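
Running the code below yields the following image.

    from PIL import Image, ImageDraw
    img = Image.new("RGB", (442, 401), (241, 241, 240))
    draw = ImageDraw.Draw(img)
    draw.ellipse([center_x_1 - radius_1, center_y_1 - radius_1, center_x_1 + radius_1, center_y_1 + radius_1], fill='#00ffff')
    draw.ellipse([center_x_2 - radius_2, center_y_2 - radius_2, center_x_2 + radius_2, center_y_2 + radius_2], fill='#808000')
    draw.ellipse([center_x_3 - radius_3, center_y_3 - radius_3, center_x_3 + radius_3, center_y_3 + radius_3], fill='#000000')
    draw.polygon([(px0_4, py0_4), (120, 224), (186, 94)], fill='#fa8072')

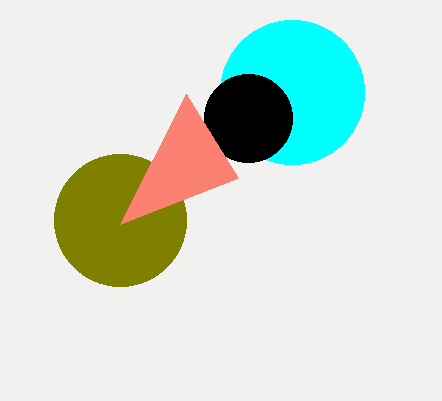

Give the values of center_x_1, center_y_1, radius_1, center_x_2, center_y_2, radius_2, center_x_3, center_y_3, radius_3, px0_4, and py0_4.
center_x_1 = 292
center_y_1 = 92
radius_1 = 72
center_x_2 = 120
center_y_2 = 220
radius_2 = 66
center_x_3 = 248
center_y_3 = 118
radius_3 = 44
px0_4 = 238
py0_4 = 178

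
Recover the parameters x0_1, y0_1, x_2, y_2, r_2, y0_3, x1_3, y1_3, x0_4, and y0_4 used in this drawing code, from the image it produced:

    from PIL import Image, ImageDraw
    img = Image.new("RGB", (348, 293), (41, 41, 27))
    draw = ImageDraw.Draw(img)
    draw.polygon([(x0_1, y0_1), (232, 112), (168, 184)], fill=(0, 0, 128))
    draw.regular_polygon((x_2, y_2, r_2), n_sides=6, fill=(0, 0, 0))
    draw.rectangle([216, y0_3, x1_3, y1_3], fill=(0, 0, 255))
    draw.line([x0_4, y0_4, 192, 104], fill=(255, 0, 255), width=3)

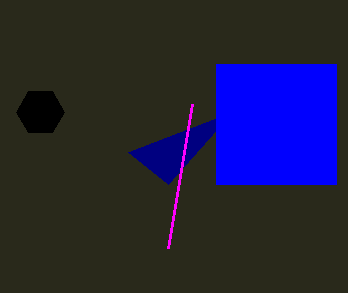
x0_1 = 128
y0_1 = 152
x_2 = 40
y_2 = 112
r_2 = 24
y0_3 = 64
x1_3 = 336
y1_3 = 184
x0_4 = 168
y0_4 = 248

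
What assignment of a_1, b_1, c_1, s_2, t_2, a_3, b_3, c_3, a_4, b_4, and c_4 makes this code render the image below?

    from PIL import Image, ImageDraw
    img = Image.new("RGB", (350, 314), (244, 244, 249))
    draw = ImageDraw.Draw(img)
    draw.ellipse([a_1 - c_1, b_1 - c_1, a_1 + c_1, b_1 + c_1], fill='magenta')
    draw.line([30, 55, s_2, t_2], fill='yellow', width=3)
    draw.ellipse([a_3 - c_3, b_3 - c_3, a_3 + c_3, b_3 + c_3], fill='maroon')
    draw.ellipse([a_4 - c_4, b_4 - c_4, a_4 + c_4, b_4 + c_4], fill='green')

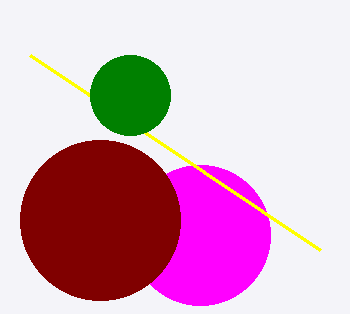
a_1 = 200
b_1 = 235
c_1 = 70
s_2 = 320
t_2 = 250
a_3 = 100
b_3 = 220
c_3 = 80
a_4 = 130
b_4 = 95
c_4 = 40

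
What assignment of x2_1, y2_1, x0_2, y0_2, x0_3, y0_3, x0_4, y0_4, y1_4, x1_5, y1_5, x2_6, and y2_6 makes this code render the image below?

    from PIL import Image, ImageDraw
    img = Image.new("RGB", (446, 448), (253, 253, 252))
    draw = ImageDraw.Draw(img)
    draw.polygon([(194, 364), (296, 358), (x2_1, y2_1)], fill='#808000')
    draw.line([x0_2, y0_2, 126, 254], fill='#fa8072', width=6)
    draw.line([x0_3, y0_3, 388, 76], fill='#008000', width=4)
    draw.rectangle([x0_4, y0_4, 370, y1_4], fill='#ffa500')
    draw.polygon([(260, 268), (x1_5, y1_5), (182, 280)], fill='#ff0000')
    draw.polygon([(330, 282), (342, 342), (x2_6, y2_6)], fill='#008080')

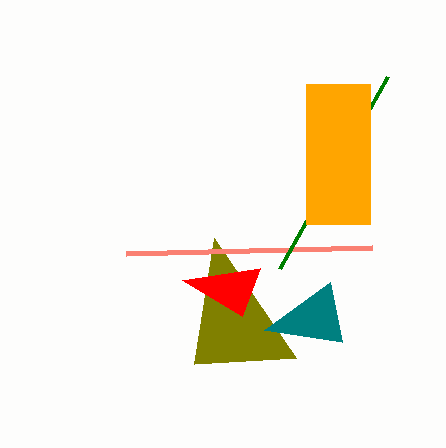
x2_1 = 214
y2_1 = 238
x0_2 = 372
y0_2 = 248
x0_3 = 280
y0_3 = 268
x0_4 = 306
y0_4 = 84
y1_4 = 224
x1_5 = 242
y1_5 = 316
x2_6 = 264
y2_6 = 330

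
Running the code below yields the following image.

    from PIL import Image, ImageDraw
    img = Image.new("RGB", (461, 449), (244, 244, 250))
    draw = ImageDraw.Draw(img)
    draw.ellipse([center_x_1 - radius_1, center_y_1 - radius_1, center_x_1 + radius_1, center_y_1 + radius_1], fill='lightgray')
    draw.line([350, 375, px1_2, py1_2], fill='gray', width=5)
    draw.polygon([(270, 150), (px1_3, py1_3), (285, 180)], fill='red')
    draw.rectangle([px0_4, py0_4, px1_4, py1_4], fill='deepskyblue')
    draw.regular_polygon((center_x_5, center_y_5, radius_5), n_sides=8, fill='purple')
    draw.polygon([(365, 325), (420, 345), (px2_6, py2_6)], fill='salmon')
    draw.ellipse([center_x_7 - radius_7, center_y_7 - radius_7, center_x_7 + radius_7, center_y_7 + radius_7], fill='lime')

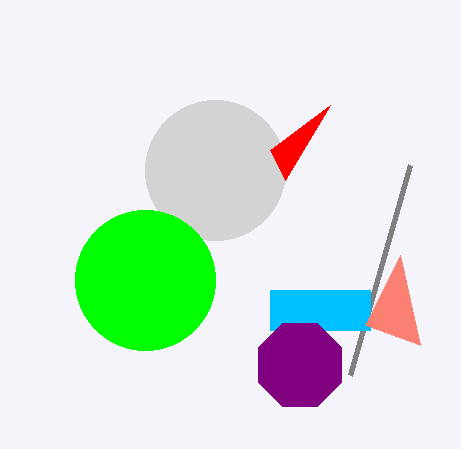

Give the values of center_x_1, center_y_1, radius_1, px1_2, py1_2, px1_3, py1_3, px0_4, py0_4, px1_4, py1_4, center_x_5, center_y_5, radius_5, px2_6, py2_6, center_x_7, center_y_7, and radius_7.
center_x_1 = 215
center_y_1 = 170
radius_1 = 70
px1_2 = 410
py1_2 = 165
px1_3 = 330
py1_3 = 105
px0_4 = 270
py0_4 = 290
px1_4 = 370
py1_4 = 330
center_x_5 = 300
center_y_5 = 365
radius_5 = 45
px2_6 = 400
py2_6 = 255
center_x_7 = 145
center_y_7 = 280
radius_7 = 70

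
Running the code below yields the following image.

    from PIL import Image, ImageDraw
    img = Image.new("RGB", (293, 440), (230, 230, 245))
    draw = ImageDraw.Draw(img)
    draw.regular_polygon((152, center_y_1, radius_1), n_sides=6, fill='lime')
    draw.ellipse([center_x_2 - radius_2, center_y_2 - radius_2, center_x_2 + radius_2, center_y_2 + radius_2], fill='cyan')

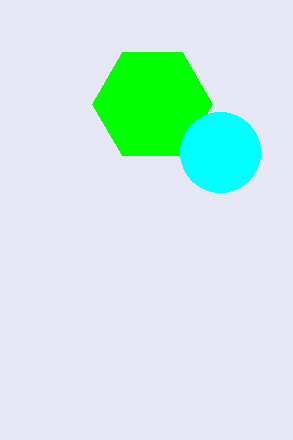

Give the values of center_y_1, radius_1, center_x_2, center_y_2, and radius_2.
center_y_1 = 104; radius_1 = 60; center_x_2 = 220; center_y_2 = 152; radius_2 = 40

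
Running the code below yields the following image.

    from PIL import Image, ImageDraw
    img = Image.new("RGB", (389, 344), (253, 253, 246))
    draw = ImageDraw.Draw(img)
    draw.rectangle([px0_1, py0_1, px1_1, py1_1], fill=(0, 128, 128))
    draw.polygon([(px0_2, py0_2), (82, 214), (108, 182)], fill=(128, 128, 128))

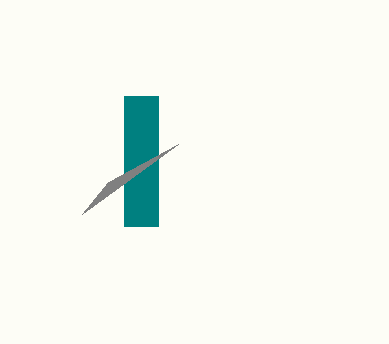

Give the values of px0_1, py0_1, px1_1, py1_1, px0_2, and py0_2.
px0_1 = 124, py0_1 = 96, px1_1 = 158, py1_1 = 226, px0_2 = 178, py0_2 = 144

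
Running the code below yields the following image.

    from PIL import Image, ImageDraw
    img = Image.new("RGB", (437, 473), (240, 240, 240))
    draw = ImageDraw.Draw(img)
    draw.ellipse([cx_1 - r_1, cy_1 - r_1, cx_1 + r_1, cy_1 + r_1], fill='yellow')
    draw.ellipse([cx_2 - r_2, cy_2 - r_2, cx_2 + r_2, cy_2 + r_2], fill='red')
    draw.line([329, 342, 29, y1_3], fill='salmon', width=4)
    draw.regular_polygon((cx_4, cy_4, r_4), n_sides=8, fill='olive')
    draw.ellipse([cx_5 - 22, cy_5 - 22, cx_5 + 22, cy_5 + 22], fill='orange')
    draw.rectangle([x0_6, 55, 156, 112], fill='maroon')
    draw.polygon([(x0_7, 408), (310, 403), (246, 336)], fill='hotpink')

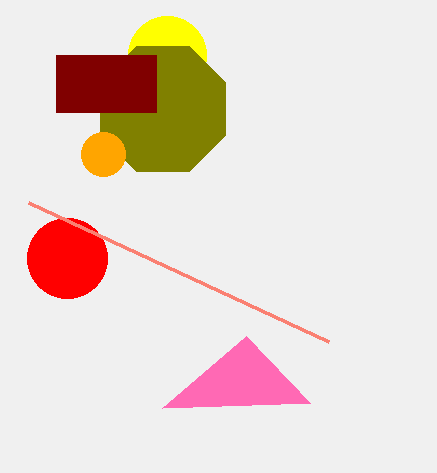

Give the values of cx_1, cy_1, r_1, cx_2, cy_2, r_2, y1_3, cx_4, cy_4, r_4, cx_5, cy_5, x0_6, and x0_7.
cx_1 = 167; cy_1 = 55; r_1 = 39; cx_2 = 67; cy_2 = 258; r_2 = 40; y1_3 = 203; cx_4 = 163; cy_4 = 109; r_4 = 68; cx_5 = 103; cy_5 = 154; x0_6 = 56; x0_7 = 162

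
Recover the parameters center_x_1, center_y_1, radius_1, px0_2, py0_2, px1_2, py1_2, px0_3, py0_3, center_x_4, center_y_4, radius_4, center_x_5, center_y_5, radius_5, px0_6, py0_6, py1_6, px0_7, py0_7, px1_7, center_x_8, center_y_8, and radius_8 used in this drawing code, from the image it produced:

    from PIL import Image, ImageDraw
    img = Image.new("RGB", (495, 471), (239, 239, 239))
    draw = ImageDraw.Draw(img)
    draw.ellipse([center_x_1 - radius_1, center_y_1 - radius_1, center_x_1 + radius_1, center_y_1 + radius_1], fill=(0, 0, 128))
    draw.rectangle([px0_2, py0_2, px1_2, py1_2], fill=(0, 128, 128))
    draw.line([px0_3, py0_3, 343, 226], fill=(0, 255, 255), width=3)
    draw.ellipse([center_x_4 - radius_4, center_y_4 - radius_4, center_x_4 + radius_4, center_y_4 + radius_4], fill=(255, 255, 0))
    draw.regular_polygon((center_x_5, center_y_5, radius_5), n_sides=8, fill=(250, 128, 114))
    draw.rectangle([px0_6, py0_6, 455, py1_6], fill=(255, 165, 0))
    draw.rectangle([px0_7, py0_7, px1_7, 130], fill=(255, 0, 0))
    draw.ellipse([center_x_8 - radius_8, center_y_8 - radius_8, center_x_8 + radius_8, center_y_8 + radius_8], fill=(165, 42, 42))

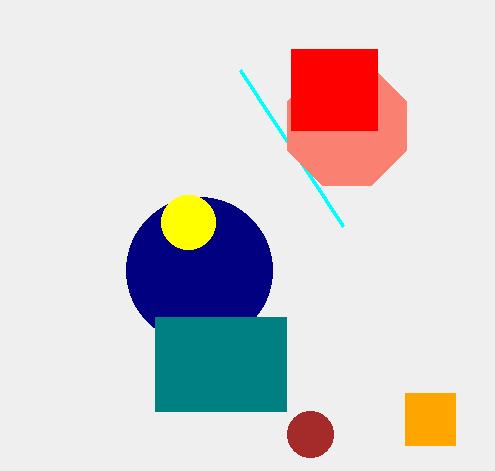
center_x_1 = 199
center_y_1 = 270
radius_1 = 73
px0_2 = 155
py0_2 = 317
px1_2 = 286
py1_2 = 411
px0_3 = 240
py0_3 = 70
center_x_4 = 188
center_y_4 = 222
radius_4 = 27
center_x_5 = 347
center_y_5 = 126
radius_5 = 64
px0_6 = 405
py0_6 = 393
py1_6 = 445
px0_7 = 291
py0_7 = 49
px1_7 = 377
center_x_8 = 310
center_y_8 = 434
radius_8 = 23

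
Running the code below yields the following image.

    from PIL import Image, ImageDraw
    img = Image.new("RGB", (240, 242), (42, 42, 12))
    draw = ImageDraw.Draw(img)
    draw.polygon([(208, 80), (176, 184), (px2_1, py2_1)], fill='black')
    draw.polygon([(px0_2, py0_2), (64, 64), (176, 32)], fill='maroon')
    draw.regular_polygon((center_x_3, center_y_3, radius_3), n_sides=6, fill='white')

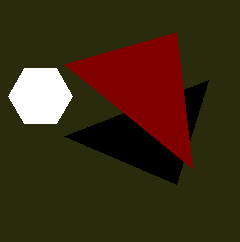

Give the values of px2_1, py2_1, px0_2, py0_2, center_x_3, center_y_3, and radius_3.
px2_1 = 64; py2_1 = 136; px0_2 = 192; py0_2 = 168; center_x_3 = 40; center_y_3 = 96; radius_3 = 32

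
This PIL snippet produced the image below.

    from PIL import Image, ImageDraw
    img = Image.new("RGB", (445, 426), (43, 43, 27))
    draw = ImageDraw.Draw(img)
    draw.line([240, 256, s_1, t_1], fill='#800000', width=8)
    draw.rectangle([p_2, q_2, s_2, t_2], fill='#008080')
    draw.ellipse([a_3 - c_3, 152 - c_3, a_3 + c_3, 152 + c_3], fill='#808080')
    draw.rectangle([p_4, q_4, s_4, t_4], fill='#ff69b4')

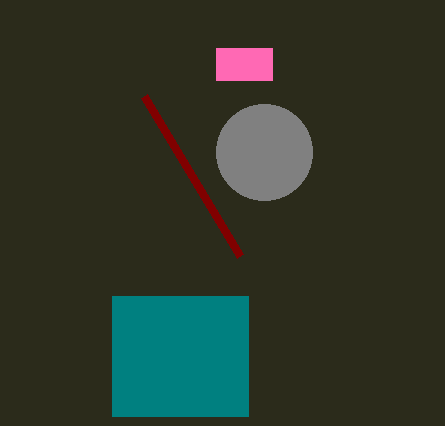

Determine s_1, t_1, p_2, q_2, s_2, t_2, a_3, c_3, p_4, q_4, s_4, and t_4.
s_1 = 144, t_1 = 96, p_2 = 112, q_2 = 296, s_2 = 248, t_2 = 416, a_3 = 264, c_3 = 48, p_4 = 216, q_4 = 48, s_4 = 272, t_4 = 80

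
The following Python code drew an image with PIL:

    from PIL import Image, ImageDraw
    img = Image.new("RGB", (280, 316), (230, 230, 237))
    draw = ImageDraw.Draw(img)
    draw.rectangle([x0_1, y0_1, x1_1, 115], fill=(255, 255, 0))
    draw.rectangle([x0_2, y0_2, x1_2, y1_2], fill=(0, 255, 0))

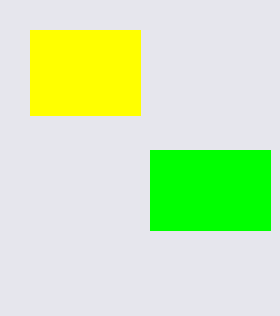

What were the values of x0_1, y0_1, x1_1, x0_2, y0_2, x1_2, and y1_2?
x0_1 = 30
y0_1 = 30
x1_1 = 140
x0_2 = 150
y0_2 = 150
x1_2 = 270
y1_2 = 230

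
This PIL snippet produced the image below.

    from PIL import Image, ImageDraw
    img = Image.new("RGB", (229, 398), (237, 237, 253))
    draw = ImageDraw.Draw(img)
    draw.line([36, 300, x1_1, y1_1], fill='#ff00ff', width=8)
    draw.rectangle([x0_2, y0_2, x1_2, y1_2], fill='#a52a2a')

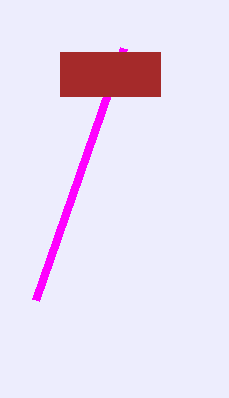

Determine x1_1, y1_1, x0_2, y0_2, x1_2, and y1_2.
x1_1 = 124; y1_1 = 48; x0_2 = 60; y0_2 = 52; x1_2 = 160; y1_2 = 96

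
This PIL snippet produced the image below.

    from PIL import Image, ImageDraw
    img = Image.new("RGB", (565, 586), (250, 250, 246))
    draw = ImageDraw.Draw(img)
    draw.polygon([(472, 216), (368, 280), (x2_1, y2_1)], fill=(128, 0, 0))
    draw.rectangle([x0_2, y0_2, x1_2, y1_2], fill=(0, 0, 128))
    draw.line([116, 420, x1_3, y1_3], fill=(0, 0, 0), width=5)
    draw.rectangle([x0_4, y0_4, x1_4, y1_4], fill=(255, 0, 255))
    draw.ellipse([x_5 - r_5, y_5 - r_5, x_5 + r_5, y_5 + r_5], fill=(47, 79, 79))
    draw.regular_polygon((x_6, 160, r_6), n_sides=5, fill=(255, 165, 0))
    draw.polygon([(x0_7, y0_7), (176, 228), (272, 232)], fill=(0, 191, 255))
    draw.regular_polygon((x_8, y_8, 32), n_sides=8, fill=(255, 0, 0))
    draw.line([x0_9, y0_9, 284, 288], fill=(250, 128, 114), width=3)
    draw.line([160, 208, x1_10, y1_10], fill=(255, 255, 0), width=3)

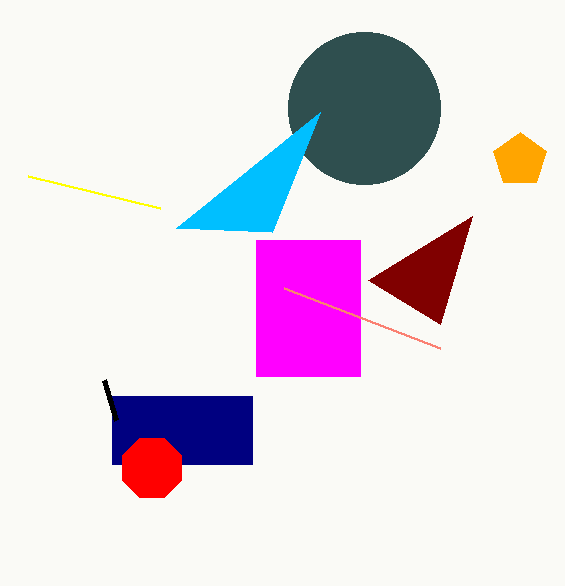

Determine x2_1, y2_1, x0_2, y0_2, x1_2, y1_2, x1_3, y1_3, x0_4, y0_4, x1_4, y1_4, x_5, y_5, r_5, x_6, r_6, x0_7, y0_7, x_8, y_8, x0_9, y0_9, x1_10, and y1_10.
x2_1 = 440
y2_1 = 324
x0_2 = 112
y0_2 = 396
x1_2 = 252
y1_2 = 464
x1_3 = 104
y1_3 = 380
x0_4 = 256
y0_4 = 240
x1_4 = 360
y1_4 = 376
x_5 = 364
y_5 = 108
r_5 = 76
x_6 = 520
r_6 = 28
x0_7 = 320
y0_7 = 112
x_8 = 152
y_8 = 468
x0_9 = 440
y0_9 = 348
x1_10 = 28
y1_10 = 176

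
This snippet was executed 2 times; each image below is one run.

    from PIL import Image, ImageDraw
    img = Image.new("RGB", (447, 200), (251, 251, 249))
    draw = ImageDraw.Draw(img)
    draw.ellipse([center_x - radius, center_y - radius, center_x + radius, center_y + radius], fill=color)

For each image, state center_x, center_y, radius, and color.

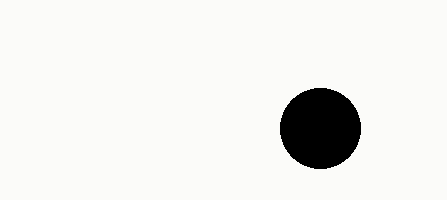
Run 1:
center_x = 320, center_y = 128, radius = 40, color = 'black'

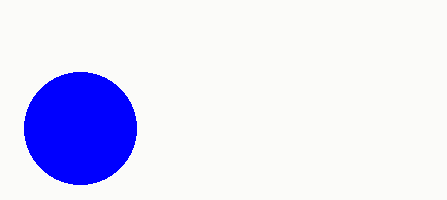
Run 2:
center_x = 80
center_y = 128
radius = 56
color = 'blue'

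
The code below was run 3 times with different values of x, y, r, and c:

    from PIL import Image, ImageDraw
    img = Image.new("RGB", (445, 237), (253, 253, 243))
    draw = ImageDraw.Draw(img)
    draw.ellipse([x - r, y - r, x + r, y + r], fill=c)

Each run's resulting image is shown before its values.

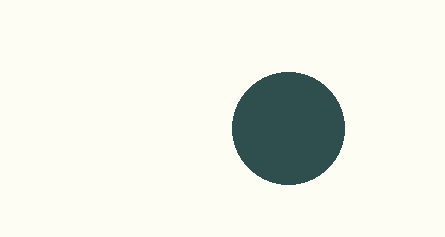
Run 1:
x = 288
y = 128
r = 56
c = 'darkslategray'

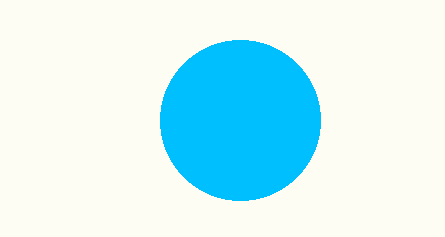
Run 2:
x = 240
y = 120
r = 80
c = 'deepskyblue'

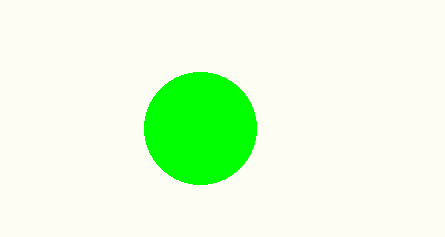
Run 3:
x = 200
y = 128
r = 56
c = 'lime'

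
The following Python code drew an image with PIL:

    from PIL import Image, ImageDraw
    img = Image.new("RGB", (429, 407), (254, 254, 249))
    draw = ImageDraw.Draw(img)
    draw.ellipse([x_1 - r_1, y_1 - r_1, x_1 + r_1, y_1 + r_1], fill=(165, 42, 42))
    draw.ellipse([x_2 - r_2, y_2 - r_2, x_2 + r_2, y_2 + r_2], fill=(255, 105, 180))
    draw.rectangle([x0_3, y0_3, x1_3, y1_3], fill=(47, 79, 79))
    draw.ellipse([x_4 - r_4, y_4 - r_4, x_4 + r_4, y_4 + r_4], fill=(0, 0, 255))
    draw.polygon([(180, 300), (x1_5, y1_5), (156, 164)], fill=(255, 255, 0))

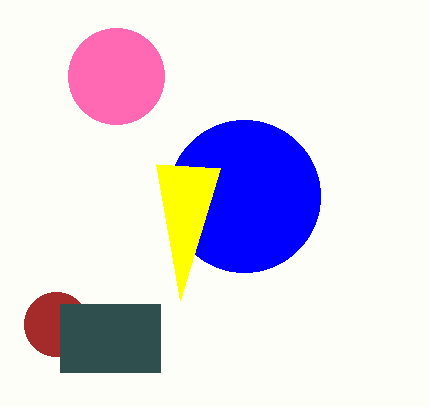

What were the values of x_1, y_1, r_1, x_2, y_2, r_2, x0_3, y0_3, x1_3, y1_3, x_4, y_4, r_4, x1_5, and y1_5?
x_1 = 56; y_1 = 324; r_1 = 32; x_2 = 116; y_2 = 76; r_2 = 48; x0_3 = 60; y0_3 = 304; x1_3 = 160; y1_3 = 372; x_4 = 244; y_4 = 196; r_4 = 76; x1_5 = 220; y1_5 = 168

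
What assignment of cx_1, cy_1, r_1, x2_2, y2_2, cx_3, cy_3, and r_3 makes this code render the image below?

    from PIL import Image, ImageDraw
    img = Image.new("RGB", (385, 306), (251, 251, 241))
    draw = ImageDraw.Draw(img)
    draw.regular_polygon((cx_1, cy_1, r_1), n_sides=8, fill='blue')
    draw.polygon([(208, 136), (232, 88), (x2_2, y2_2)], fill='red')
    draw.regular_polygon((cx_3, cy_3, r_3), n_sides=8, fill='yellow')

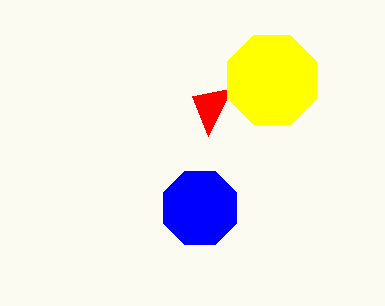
cx_1 = 200
cy_1 = 208
r_1 = 40
x2_2 = 192
y2_2 = 96
cx_3 = 272
cy_3 = 80
r_3 = 48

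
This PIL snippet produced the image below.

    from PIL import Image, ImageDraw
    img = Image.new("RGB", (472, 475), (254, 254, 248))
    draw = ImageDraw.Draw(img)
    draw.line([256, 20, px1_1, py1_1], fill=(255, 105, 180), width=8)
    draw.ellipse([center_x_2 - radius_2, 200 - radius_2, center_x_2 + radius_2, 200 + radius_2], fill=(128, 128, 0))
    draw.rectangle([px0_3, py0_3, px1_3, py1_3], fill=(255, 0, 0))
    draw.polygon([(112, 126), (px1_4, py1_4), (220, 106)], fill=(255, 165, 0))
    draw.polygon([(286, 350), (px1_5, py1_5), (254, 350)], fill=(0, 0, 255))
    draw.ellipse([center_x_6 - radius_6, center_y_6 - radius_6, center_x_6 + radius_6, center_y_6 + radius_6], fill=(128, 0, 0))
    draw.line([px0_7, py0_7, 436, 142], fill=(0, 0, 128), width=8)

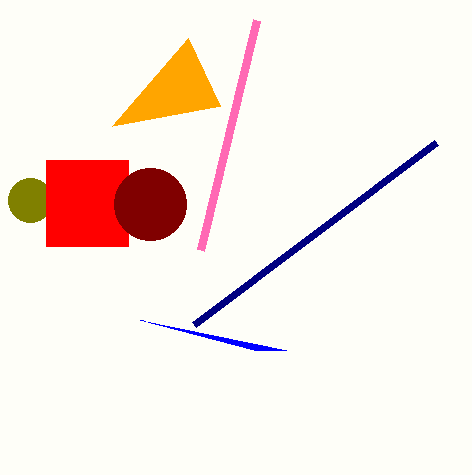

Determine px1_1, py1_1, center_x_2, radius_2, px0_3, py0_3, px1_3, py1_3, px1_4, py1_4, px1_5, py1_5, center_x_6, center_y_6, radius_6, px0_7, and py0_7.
px1_1 = 200, py1_1 = 250, center_x_2 = 30, radius_2 = 22, px0_3 = 46, py0_3 = 160, px1_3 = 128, py1_3 = 246, px1_4 = 188, py1_4 = 38, px1_5 = 140, py1_5 = 320, center_x_6 = 150, center_y_6 = 204, radius_6 = 36, px0_7 = 194, py0_7 = 324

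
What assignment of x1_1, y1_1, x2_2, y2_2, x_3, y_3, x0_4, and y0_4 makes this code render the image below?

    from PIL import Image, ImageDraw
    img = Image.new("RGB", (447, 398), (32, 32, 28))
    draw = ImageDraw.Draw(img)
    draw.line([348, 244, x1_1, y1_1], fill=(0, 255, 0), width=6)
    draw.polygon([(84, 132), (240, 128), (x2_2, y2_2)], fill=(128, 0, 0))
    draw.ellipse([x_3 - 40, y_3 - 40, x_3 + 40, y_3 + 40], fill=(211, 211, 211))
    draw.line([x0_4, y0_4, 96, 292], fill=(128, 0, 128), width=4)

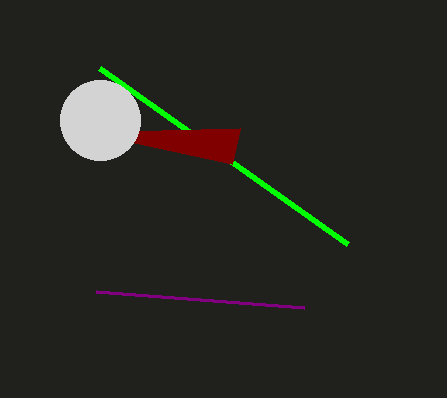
x1_1 = 100, y1_1 = 68, x2_2 = 232, y2_2 = 164, x_3 = 100, y_3 = 120, x0_4 = 304, y0_4 = 308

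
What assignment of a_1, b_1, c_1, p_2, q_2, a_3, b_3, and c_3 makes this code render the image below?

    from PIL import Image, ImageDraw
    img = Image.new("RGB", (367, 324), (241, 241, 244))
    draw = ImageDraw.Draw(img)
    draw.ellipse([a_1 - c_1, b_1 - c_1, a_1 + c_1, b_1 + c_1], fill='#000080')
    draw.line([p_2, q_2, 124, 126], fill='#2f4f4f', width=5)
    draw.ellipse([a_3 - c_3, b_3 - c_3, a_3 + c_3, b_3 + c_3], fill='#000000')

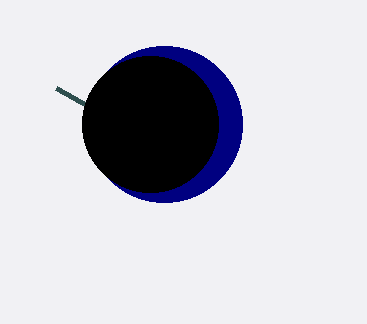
a_1 = 164; b_1 = 124; c_1 = 78; p_2 = 56; q_2 = 88; a_3 = 150; b_3 = 124; c_3 = 68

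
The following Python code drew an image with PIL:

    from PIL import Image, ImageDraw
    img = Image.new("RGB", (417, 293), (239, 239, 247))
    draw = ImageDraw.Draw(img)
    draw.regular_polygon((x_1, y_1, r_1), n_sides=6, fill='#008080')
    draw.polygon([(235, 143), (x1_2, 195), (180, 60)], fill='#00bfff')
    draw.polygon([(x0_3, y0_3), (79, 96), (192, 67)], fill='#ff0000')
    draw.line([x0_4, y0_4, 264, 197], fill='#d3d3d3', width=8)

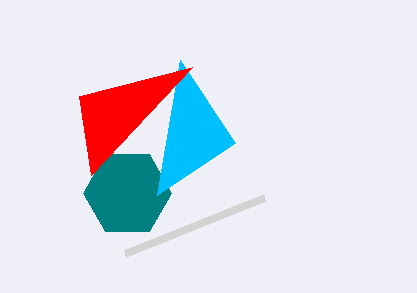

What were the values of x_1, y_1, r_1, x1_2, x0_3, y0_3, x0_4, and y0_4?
x_1 = 127; y_1 = 193; r_1 = 44; x1_2 = 157; x0_3 = 91; y0_3 = 175; x0_4 = 125; y0_4 = 253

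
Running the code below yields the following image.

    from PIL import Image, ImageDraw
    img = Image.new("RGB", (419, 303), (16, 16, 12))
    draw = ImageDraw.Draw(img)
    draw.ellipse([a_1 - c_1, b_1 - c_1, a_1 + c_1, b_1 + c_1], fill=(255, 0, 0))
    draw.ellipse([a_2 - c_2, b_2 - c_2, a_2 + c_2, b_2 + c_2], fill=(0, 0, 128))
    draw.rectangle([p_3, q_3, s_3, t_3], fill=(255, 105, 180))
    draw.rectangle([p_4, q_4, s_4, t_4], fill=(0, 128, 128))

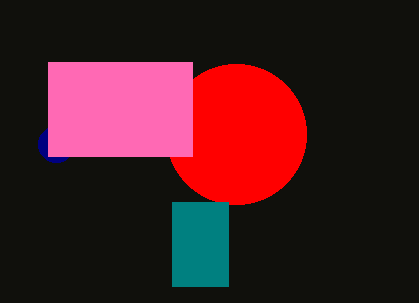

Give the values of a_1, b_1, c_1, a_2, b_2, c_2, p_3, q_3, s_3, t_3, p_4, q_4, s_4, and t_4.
a_1 = 236
b_1 = 134
c_1 = 70
a_2 = 56
b_2 = 144
c_2 = 18
p_3 = 48
q_3 = 62
s_3 = 192
t_3 = 156
p_4 = 172
q_4 = 202
s_4 = 228
t_4 = 286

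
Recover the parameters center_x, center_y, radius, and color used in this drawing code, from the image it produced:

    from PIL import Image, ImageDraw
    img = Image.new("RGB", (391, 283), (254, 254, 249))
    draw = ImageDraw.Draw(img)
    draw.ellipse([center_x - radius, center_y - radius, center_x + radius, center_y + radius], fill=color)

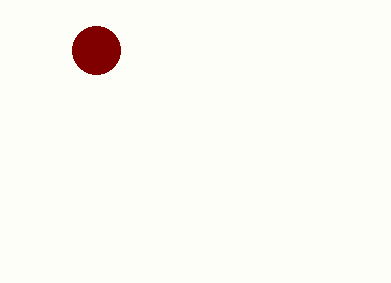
center_x = 96; center_y = 50; radius = 24; color = 'maroon'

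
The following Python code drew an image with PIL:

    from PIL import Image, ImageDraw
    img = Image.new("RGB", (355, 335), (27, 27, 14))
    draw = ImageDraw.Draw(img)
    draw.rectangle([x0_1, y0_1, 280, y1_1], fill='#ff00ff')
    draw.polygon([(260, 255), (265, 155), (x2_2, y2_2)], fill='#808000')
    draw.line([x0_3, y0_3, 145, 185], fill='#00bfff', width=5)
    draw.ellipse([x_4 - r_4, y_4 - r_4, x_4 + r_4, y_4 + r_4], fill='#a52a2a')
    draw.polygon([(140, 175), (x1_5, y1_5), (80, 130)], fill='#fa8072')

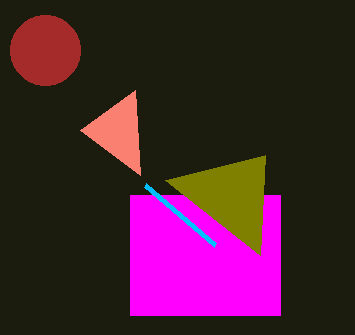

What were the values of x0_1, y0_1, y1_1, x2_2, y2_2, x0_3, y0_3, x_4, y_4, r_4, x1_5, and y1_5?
x0_1 = 130; y0_1 = 195; y1_1 = 315; x2_2 = 165; y2_2 = 180; x0_3 = 215; y0_3 = 245; x_4 = 45; y_4 = 50; r_4 = 35; x1_5 = 135; y1_5 = 90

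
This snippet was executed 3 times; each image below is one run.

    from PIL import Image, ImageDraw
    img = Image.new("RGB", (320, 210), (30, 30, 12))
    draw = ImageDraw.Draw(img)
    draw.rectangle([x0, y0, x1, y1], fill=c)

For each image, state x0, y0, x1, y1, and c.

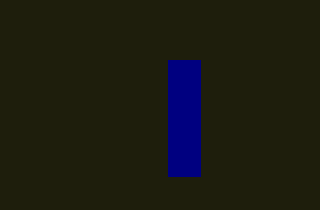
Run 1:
x0 = 168; y0 = 60; x1 = 200; y1 = 176; c = 'navy'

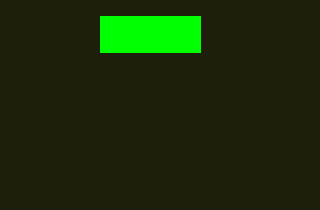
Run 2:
x0 = 100; y0 = 16; x1 = 200; y1 = 52; c = 'lime'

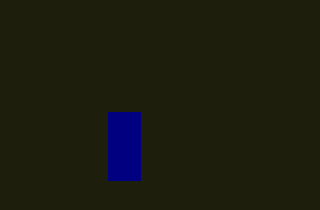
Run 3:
x0 = 108; y0 = 112; x1 = 140; y1 = 180; c = 'navy'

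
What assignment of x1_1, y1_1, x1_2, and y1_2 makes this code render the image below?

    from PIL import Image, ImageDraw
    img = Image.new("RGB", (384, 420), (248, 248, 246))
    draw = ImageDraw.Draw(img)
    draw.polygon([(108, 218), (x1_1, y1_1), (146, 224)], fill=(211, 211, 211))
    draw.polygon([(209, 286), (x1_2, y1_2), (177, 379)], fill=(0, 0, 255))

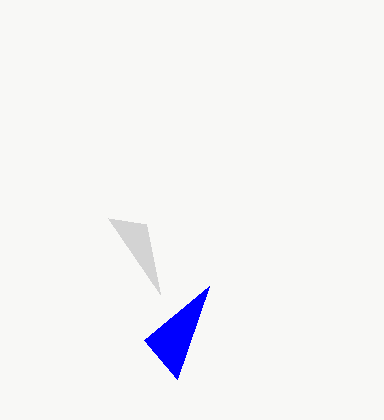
x1_1 = 160
y1_1 = 294
x1_2 = 144
y1_2 = 340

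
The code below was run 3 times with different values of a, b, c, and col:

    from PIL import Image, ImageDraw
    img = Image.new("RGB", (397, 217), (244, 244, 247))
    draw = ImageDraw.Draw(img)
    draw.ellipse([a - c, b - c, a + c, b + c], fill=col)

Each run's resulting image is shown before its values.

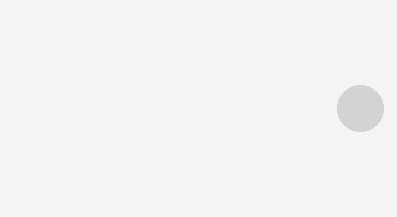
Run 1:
a = 360, b = 108, c = 23, col = 'lightgray'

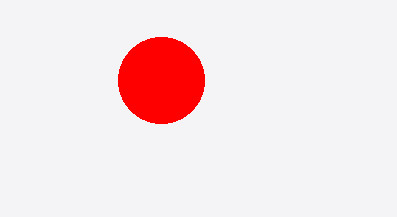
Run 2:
a = 161, b = 80, c = 43, col = 'red'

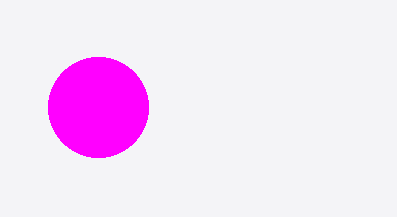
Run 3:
a = 98, b = 107, c = 50, col = 'magenta'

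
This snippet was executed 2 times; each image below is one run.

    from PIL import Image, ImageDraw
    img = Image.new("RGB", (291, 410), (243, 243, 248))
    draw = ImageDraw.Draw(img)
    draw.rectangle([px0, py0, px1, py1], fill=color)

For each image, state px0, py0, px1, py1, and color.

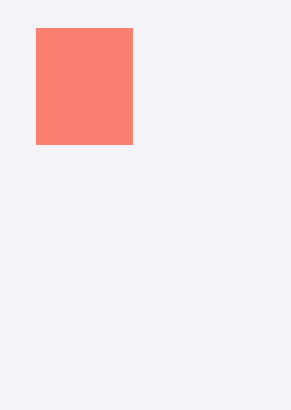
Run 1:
px0 = 36, py0 = 28, px1 = 132, py1 = 144, color = 'salmon'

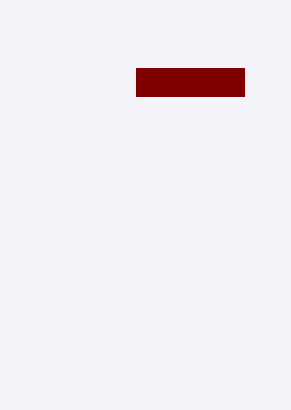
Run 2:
px0 = 136; py0 = 68; px1 = 244; py1 = 96; color = 'maroon'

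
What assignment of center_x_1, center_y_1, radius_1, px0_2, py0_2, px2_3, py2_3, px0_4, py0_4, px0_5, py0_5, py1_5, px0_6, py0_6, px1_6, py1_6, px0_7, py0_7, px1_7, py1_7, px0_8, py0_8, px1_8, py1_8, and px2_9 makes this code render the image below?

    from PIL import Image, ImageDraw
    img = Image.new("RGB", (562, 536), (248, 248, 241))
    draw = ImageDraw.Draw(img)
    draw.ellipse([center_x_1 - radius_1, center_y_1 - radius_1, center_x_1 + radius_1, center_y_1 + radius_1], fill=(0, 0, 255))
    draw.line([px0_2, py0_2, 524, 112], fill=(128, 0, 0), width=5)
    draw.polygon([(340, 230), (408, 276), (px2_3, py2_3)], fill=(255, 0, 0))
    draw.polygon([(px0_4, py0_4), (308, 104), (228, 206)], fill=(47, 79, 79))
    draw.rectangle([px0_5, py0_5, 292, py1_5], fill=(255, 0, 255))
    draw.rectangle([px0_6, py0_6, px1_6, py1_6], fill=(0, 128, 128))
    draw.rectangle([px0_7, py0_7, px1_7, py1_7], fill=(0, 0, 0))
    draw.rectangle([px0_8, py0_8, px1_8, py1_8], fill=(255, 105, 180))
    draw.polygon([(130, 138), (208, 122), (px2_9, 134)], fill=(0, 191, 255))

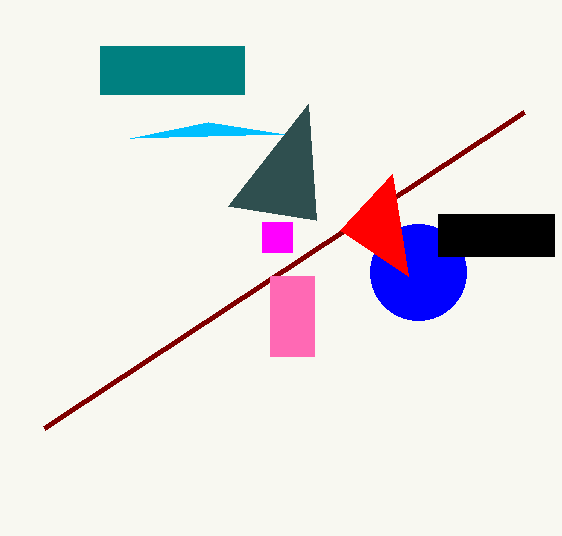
center_x_1 = 418, center_y_1 = 272, radius_1 = 48, px0_2 = 44, py0_2 = 428, px2_3 = 392, py2_3 = 174, px0_4 = 316, py0_4 = 220, px0_5 = 262, py0_5 = 222, py1_5 = 252, px0_6 = 100, py0_6 = 46, px1_6 = 244, py1_6 = 94, px0_7 = 438, py0_7 = 214, px1_7 = 554, py1_7 = 256, px0_8 = 270, py0_8 = 276, px1_8 = 314, py1_8 = 356, px2_9 = 284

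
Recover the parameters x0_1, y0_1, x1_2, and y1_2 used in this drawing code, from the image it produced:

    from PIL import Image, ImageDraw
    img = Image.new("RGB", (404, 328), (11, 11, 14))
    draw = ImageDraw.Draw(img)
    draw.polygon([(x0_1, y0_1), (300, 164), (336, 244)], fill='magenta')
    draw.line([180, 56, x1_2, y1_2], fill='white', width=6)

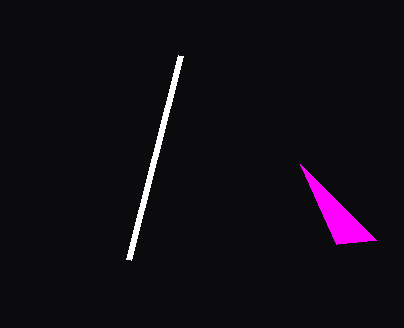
x0_1 = 376
y0_1 = 240
x1_2 = 128
y1_2 = 260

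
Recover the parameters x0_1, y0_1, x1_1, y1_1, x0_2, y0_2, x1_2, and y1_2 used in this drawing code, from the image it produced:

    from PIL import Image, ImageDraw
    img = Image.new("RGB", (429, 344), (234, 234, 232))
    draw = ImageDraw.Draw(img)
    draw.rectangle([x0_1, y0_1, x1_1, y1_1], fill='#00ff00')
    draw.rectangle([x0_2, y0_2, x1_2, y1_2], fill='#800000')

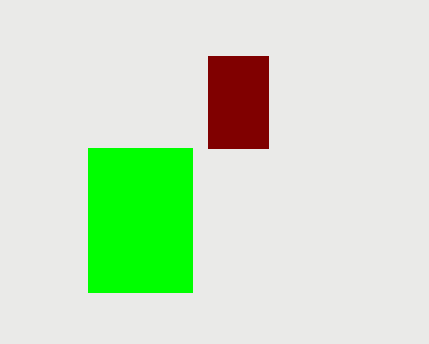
x0_1 = 88
y0_1 = 148
x1_1 = 192
y1_1 = 292
x0_2 = 208
y0_2 = 56
x1_2 = 268
y1_2 = 148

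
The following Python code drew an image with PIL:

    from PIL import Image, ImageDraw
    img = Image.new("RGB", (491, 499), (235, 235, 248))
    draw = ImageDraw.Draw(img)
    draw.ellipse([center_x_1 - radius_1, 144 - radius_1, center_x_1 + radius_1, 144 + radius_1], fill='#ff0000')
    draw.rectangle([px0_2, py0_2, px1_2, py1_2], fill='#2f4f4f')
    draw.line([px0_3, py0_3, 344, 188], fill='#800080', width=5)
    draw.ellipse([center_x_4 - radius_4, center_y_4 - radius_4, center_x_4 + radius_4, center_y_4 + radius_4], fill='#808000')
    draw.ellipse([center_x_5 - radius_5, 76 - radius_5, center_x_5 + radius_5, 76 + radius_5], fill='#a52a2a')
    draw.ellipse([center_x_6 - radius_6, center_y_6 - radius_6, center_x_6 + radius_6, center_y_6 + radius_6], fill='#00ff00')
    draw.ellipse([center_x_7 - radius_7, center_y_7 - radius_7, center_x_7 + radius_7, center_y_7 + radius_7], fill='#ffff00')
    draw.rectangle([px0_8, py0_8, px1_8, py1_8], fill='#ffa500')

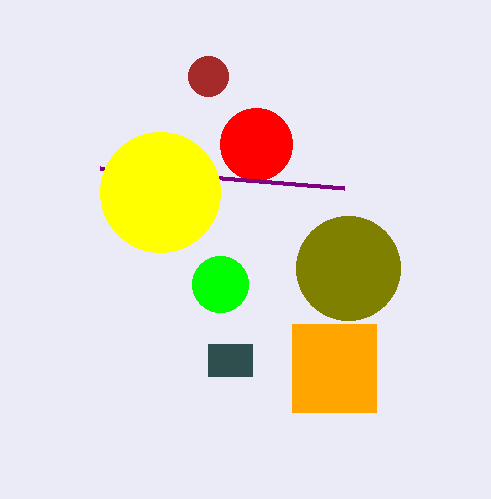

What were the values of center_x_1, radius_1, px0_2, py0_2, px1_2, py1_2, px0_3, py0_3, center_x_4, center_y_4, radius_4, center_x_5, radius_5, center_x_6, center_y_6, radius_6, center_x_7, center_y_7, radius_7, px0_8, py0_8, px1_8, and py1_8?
center_x_1 = 256; radius_1 = 36; px0_2 = 208; py0_2 = 344; px1_2 = 252; py1_2 = 376; px0_3 = 100; py0_3 = 168; center_x_4 = 348; center_y_4 = 268; radius_4 = 52; center_x_5 = 208; radius_5 = 20; center_x_6 = 220; center_y_6 = 284; radius_6 = 28; center_x_7 = 160; center_y_7 = 192; radius_7 = 60; px0_8 = 292; py0_8 = 324; px1_8 = 376; py1_8 = 412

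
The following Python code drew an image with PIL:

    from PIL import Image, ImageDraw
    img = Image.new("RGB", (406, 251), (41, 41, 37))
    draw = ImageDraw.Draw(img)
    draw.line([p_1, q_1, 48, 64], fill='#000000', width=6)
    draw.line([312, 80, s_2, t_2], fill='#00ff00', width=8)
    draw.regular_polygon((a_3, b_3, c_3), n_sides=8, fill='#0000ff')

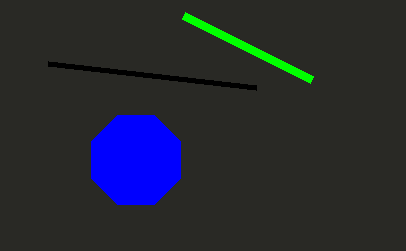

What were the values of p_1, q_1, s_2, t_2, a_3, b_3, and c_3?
p_1 = 256
q_1 = 88
s_2 = 184
t_2 = 16
a_3 = 136
b_3 = 160
c_3 = 48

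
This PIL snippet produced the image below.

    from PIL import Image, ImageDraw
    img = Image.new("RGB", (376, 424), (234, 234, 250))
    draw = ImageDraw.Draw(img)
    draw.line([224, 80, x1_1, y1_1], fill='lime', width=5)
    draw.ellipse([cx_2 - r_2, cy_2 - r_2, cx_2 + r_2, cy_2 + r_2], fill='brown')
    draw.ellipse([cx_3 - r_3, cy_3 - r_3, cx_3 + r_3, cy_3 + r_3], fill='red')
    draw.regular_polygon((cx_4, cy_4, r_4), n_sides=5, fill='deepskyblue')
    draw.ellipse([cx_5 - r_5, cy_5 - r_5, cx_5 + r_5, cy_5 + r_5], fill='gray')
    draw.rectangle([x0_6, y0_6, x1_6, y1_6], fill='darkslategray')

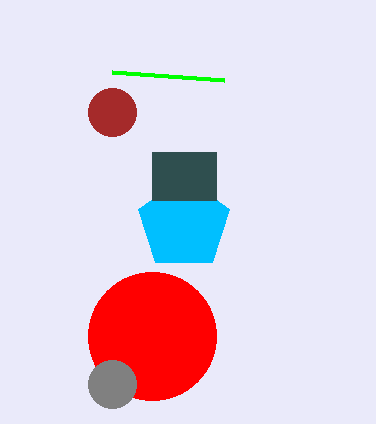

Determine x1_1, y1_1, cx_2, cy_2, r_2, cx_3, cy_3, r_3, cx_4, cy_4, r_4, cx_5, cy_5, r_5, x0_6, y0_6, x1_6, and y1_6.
x1_1 = 112; y1_1 = 72; cx_2 = 112; cy_2 = 112; r_2 = 24; cx_3 = 152; cy_3 = 336; r_3 = 64; cx_4 = 184; cy_4 = 224; r_4 = 48; cx_5 = 112; cy_5 = 384; r_5 = 24; x0_6 = 152; y0_6 = 152; x1_6 = 216; y1_6 = 200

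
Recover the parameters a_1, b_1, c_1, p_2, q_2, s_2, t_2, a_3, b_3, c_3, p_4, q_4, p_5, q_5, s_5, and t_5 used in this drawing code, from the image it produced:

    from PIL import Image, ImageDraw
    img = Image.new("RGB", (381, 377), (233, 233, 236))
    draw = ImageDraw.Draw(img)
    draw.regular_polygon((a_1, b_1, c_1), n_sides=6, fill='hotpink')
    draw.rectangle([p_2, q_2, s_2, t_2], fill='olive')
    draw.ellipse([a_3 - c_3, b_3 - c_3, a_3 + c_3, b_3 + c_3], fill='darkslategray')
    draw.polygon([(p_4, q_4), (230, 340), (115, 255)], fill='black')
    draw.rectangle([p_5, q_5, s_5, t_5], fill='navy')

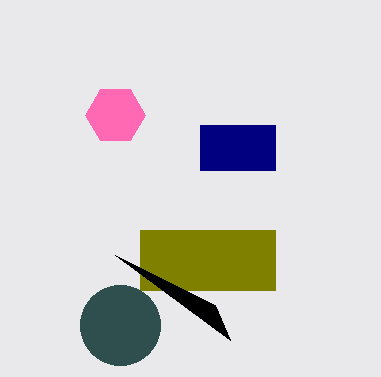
a_1 = 115
b_1 = 115
c_1 = 30
p_2 = 140
q_2 = 230
s_2 = 275
t_2 = 290
a_3 = 120
b_3 = 325
c_3 = 40
p_4 = 215
q_4 = 305
p_5 = 200
q_5 = 125
s_5 = 275
t_5 = 170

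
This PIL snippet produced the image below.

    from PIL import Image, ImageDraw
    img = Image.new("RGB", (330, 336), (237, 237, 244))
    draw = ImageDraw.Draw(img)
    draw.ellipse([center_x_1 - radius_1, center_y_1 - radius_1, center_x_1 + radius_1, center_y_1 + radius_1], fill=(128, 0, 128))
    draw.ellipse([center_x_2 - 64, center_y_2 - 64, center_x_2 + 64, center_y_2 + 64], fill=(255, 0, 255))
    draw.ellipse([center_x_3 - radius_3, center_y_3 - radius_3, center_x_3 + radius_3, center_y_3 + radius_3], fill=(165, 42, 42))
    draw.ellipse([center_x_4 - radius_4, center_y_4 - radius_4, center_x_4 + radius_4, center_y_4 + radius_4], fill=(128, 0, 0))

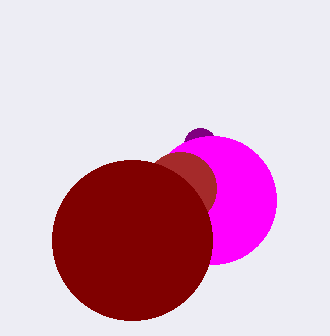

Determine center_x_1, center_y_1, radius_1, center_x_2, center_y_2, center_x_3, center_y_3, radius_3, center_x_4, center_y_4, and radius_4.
center_x_1 = 200
center_y_1 = 144
radius_1 = 16
center_x_2 = 212
center_y_2 = 200
center_x_3 = 180
center_y_3 = 188
radius_3 = 36
center_x_4 = 132
center_y_4 = 240
radius_4 = 80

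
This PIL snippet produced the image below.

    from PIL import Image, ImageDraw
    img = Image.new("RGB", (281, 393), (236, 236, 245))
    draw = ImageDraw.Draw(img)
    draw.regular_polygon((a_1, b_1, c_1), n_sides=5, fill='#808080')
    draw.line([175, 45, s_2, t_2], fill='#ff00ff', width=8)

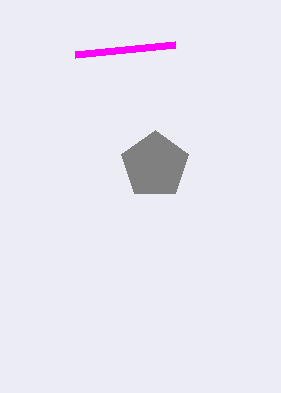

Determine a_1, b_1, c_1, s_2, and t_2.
a_1 = 155
b_1 = 165
c_1 = 35
s_2 = 75
t_2 = 55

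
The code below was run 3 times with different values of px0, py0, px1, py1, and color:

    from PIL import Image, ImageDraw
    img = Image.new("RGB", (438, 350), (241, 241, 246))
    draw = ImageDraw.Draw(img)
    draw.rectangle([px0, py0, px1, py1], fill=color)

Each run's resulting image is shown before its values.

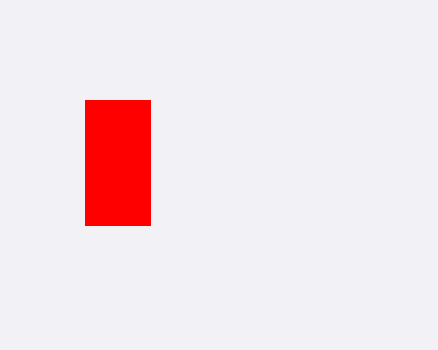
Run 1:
px0 = 85
py0 = 100
px1 = 150
py1 = 225
color = 'red'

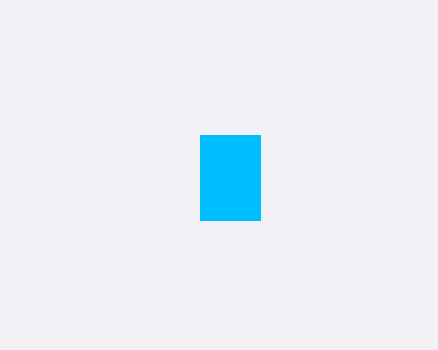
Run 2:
px0 = 200; py0 = 135; px1 = 260; py1 = 220; color = 'deepskyblue'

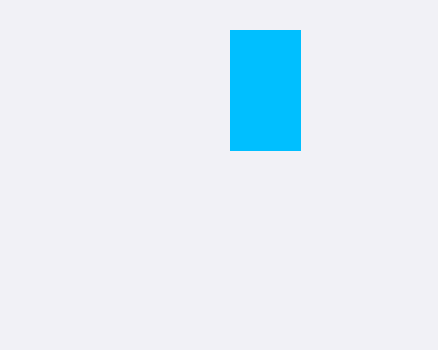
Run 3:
px0 = 230; py0 = 30; px1 = 300; py1 = 150; color = 'deepskyblue'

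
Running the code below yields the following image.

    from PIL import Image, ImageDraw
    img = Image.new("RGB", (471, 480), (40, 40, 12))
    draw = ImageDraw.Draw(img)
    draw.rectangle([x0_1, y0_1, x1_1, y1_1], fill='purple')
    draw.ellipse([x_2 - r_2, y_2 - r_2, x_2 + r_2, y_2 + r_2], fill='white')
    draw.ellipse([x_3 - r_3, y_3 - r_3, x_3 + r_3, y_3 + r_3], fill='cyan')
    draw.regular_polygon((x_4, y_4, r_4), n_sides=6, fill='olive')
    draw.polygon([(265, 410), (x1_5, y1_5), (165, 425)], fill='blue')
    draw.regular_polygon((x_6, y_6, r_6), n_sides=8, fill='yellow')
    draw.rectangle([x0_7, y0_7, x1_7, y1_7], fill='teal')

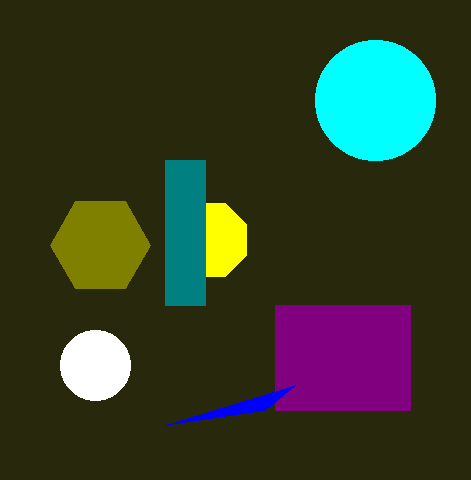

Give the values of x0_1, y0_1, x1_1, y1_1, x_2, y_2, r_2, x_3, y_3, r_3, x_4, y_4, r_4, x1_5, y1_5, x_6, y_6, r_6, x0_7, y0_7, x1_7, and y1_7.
x0_1 = 275; y0_1 = 305; x1_1 = 410; y1_1 = 410; x_2 = 95; y_2 = 365; r_2 = 35; x_3 = 375; y_3 = 100; r_3 = 60; x_4 = 100; y_4 = 245; r_4 = 50; x1_5 = 295; y1_5 = 385; x_6 = 210; y_6 = 240; r_6 = 40; x0_7 = 165; y0_7 = 160; x1_7 = 205; y1_7 = 305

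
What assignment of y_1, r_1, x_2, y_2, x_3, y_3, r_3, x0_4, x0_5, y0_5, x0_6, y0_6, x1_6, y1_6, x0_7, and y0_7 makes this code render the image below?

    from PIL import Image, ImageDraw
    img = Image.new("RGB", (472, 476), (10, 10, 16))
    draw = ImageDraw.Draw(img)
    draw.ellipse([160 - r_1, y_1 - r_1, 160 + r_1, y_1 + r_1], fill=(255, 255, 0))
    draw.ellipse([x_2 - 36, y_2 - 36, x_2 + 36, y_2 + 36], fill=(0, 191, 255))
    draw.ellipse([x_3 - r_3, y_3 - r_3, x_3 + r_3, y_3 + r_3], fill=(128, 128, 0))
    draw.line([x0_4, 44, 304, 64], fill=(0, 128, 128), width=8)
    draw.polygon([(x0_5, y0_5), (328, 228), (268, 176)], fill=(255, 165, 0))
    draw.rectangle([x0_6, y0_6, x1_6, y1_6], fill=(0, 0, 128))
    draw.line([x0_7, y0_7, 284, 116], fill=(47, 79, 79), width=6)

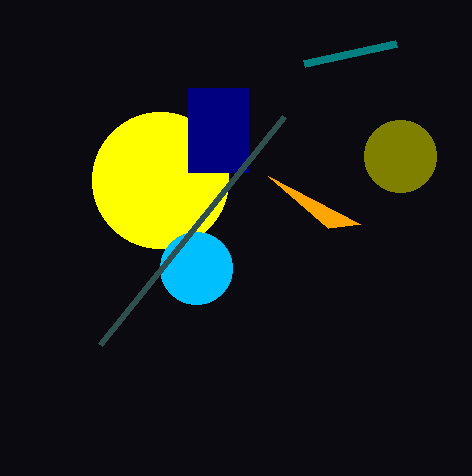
y_1 = 180, r_1 = 68, x_2 = 196, y_2 = 268, x_3 = 400, y_3 = 156, r_3 = 36, x0_4 = 396, x0_5 = 360, y0_5 = 224, x0_6 = 188, y0_6 = 88, x1_6 = 248, y1_6 = 172, x0_7 = 100, y0_7 = 344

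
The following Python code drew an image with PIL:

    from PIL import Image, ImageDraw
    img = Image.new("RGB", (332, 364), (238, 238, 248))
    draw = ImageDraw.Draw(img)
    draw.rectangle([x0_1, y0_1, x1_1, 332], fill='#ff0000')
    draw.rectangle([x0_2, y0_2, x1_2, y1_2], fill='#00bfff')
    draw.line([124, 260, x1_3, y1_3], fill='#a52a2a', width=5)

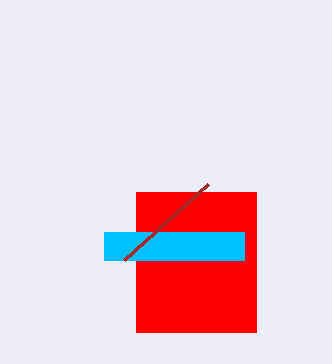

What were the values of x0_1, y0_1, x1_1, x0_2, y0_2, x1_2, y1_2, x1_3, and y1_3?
x0_1 = 136, y0_1 = 192, x1_1 = 256, x0_2 = 104, y0_2 = 232, x1_2 = 244, y1_2 = 260, x1_3 = 208, y1_3 = 184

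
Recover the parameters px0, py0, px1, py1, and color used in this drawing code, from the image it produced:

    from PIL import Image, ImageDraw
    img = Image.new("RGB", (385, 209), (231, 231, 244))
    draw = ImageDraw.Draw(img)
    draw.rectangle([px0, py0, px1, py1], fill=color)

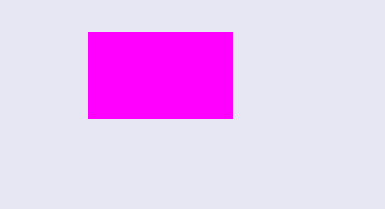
px0 = 88; py0 = 32; px1 = 232; py1 = 118; color = 'magenta'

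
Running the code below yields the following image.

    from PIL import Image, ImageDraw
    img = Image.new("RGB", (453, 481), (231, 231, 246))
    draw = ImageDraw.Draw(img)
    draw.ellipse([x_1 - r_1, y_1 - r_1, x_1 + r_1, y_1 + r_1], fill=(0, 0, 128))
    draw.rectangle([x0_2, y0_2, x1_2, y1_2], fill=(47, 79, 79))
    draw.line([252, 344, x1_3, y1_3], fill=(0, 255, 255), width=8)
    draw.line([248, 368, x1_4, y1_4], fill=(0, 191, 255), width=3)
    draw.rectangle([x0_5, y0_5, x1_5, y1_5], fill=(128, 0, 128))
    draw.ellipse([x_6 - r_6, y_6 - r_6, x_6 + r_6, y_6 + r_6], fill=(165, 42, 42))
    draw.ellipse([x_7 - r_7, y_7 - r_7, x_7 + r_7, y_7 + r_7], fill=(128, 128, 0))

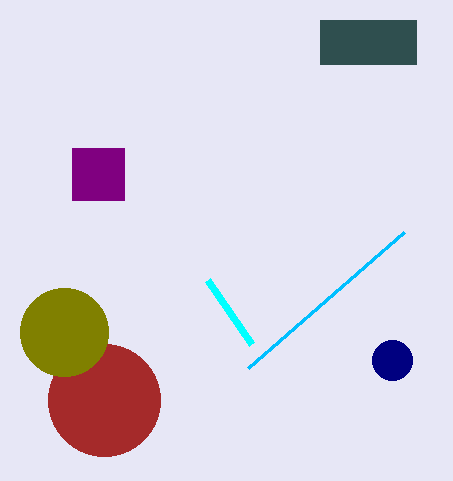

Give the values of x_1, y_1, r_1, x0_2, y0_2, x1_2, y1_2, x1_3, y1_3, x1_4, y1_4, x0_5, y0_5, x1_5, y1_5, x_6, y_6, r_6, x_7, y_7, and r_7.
x_1 = 392, y_1 = 360, r_1 = 20, x0_2 = 320, y0_2 = 20, x1_2 = 416, y1_2 = 64, x1_3 = 208, y1_3 = 280, x1_4 = 404, y1_4 = 232, x0_5 = 72, y0_5 = 148, x1_5 = 124, y1_5 = 200, x_6 = 104, y_6 = 400, r_6 = 56, x_7 = 64, y_7 = 332, r_7 = 44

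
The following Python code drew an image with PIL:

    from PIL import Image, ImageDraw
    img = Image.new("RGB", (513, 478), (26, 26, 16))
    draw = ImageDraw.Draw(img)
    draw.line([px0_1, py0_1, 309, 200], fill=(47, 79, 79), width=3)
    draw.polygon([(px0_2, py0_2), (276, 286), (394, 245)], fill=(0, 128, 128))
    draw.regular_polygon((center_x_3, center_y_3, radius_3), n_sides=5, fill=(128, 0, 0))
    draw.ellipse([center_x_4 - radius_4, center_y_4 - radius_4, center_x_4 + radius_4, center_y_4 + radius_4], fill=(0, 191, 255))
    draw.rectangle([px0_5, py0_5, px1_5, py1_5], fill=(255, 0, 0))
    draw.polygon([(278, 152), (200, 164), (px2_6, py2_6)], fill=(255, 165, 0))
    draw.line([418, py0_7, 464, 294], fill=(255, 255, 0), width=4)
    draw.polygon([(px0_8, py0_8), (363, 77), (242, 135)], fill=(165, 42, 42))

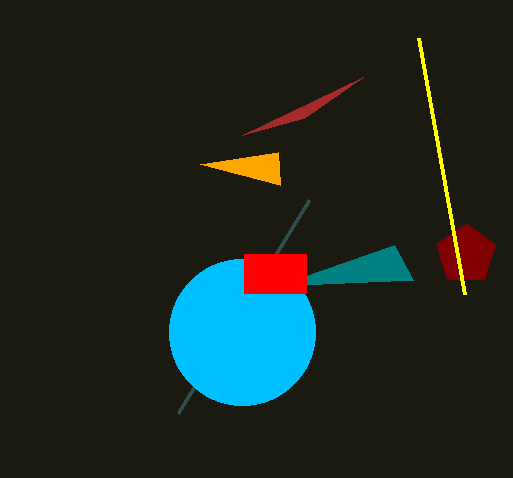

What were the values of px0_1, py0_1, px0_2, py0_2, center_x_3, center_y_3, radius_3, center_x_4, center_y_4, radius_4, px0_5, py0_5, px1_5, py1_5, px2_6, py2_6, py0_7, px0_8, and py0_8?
px0_1 = 178
py0_1 = 413
px0_2 = 413
py0_2 = 280
center_x_3 = 466
center_y_3 = 254
radius_3 = 31
center_x_4 = 242
center_y_4 = 332
radius_4 = 73
px0_5 = 244
py0_5 = 254
px1_5 = 306
py1_5 = 293
px2_6 = 280
py2_6 = 185
py0_7 = 38
px0_8 = 304
py0_8 = 118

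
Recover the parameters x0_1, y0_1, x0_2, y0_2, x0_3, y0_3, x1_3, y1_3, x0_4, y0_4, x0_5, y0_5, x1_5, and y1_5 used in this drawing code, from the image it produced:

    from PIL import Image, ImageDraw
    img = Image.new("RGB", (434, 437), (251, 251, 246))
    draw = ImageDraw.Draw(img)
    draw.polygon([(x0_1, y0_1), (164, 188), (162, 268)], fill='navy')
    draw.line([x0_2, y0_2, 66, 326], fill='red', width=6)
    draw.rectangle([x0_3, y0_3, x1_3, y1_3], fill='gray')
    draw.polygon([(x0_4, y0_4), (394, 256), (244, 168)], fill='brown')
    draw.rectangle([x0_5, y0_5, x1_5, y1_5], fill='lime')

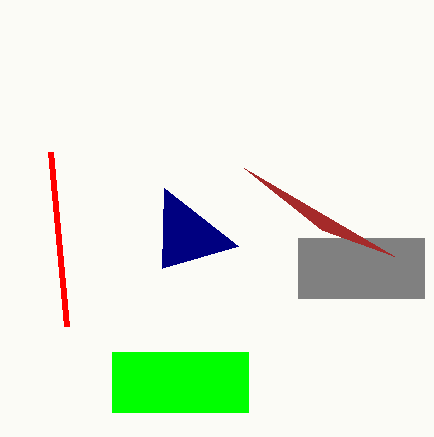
x0_1 = 238; y0_1 = 246; x0_2 = 50; y0_2 = 152; x0_3 = 298; y0_3 = 238; x1_3 = 424; y1_3 = 298; x0_4 = 322; y0_4 = 230; x0_5 = 112; y0_5 = 352; x1_5 = 248; y1_5 = 412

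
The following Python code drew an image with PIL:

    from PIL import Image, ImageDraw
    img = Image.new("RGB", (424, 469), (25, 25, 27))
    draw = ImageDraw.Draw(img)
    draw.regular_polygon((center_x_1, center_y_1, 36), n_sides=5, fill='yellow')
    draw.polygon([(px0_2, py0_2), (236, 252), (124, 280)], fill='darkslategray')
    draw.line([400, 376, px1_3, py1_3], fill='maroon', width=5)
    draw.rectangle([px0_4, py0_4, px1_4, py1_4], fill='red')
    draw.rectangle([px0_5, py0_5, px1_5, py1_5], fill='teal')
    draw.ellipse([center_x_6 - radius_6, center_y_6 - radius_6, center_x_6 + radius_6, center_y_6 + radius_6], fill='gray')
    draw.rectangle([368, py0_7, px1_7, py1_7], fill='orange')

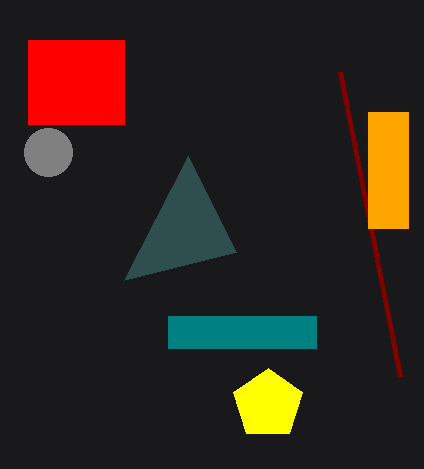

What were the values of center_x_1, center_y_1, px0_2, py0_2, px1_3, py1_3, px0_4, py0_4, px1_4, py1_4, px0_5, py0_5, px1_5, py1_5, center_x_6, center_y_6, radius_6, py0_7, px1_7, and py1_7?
center_x_1 = 268, center_y_1 = 404, px0_2 = 188, py0_2 = 156, px1_3 = 340, py1_3 = 72, px0_4 = 28, py0_4 = 40, px1_4 = 124, py1_4 = 124, px0_5 = 168, py0_5 = 316, px1_5 = 316, py1_5 = 348, center_x_6 = 48, center_y_6 = 152, radius_6 = 24, py0_7 = 112, px1_7 = 408, py1_7 = 228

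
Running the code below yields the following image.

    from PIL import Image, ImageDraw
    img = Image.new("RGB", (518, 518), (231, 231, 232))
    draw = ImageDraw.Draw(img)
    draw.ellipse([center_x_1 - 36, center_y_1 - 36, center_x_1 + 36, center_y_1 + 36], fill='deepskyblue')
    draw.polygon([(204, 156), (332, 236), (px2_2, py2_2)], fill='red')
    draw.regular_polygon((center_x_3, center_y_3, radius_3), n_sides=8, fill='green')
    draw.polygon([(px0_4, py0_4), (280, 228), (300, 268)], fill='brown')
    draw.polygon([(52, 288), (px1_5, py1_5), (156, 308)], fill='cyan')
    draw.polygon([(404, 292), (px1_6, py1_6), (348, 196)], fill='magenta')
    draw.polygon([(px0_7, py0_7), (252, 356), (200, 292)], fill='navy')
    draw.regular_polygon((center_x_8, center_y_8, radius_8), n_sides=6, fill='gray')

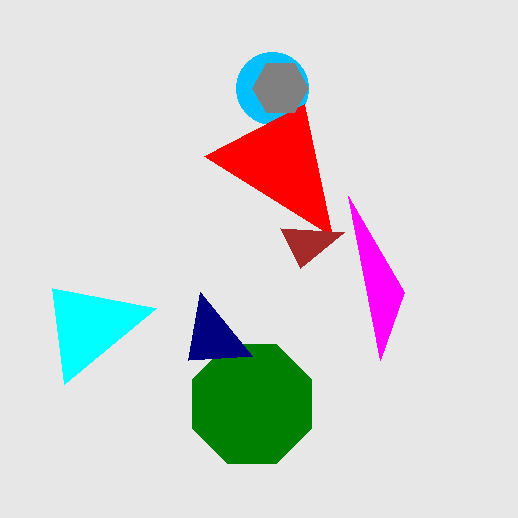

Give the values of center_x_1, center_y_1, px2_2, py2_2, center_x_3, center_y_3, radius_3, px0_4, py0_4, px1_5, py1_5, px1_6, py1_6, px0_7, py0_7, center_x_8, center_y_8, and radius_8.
center_x_1 = 272, center_y_1 = 88, px2_2 = 304, py2_2 = 104, center_x_3 = 252, center_y_3 = 404, radius_3 = 64, px0_4 = 344, py0_4 = 232, px1_5 = 64, py1_5 = 384, px1_6 = 380, py1_6 = 360, px0_7 = 188, py0_7 = 360, center_x_8 = 280, center_y_8 = 88, radius_8 = 28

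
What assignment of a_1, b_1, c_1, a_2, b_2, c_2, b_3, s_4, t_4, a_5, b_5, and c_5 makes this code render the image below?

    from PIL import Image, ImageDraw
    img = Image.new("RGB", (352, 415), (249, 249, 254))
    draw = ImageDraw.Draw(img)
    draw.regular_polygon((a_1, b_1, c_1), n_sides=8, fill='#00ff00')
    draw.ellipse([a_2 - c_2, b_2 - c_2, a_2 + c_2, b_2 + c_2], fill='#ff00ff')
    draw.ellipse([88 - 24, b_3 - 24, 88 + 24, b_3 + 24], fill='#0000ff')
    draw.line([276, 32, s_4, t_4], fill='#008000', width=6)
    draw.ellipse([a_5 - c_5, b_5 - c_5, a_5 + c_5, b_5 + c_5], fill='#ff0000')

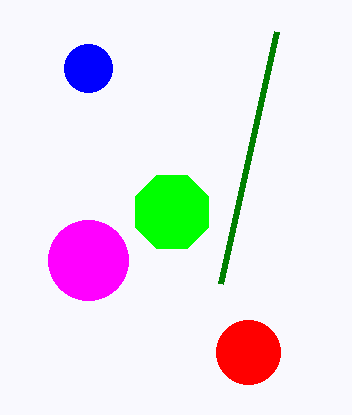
a_1 = 172
b_1 = 212
c_1 = 40
a_2 = 88
b_2 = 260
c_2 = 40
b_3 = 68
s_4 = 220
t_4 = 284
a_5 = 248
b_5 = 352
c_5 = 32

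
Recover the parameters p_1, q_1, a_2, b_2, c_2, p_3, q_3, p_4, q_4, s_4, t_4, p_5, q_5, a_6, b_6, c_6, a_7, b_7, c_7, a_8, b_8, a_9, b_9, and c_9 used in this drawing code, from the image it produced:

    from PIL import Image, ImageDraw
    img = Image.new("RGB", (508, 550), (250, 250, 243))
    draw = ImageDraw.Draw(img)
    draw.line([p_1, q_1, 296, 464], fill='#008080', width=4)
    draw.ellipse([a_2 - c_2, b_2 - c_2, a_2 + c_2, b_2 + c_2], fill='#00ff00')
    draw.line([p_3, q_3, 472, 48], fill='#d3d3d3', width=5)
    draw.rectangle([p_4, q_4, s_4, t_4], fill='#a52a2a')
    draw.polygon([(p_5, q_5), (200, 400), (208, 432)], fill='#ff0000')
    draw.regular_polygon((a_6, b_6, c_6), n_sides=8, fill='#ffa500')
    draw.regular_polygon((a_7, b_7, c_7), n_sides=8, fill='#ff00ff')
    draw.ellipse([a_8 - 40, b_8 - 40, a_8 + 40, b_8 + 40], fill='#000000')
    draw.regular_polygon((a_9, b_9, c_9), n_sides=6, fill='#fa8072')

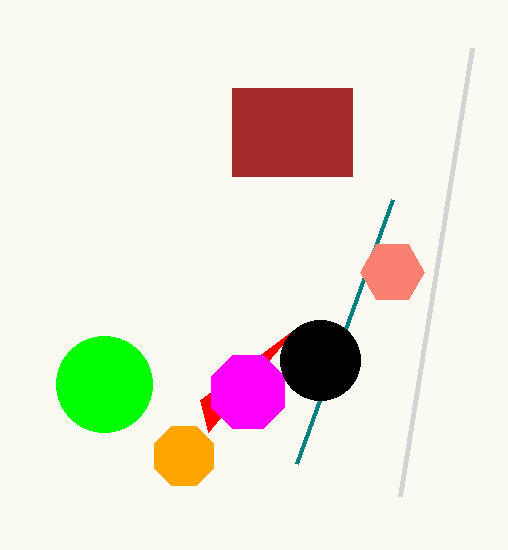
p_1 = 392, q_1 = 200, a_2 = 104, b_2 = 384, c_2 = 48, p_3 = 400, q_3 = 496, p_4 = 232, q_4 = 88, s_4 = 352, t_4 = 176, p_5 = 296, q_5 = 328, a_6 = 184, b_6 = 456, c_6 = 32, a_7 = 248, b_7 = 392, c_7 = 40, a_8 = 320, b_8 = 360, a_9 = 392, b_9 = 272, c_9 = 32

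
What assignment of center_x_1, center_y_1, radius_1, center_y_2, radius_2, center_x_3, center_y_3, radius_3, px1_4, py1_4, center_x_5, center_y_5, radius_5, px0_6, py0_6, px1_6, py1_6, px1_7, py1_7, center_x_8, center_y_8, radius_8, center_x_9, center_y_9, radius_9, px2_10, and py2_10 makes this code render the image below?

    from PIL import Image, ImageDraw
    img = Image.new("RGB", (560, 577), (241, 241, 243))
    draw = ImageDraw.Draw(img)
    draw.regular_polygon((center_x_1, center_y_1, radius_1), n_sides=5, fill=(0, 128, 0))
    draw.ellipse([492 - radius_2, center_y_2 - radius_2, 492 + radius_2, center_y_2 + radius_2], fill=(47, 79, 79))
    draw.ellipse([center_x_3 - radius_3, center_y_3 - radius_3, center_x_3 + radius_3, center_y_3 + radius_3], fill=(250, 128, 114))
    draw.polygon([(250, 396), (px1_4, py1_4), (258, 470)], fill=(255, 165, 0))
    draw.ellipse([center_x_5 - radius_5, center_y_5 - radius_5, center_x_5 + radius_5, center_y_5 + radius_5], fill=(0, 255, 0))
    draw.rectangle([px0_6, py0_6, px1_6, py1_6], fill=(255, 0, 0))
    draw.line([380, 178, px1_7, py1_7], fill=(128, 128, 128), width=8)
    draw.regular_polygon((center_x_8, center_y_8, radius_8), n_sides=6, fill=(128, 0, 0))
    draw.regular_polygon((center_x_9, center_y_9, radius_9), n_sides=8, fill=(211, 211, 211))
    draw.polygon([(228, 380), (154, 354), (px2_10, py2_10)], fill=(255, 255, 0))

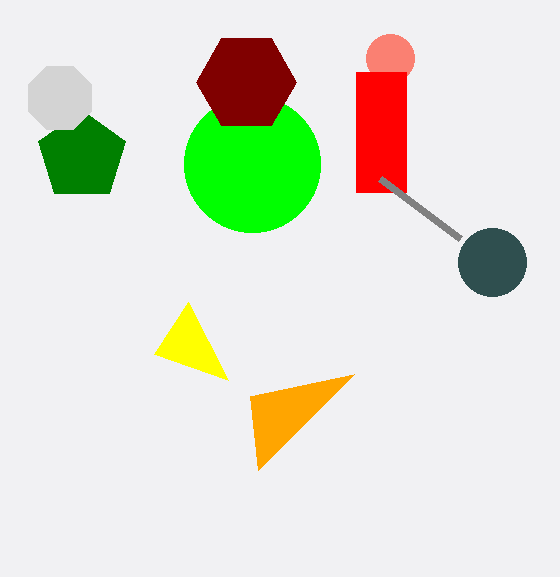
center_x_1 = 82
center_y_1 = 156
radius_1 = 46
center_y_2 = 262
radius_2 = 34
center_x_3 = 390
center_y_3 = 58
radius_3 = 24
px1_4 = 354
py1_4 = 374
center_x_5 = 252
center_y_5 = 164
radius_5 = 68
px0_6 = 356
py0_6 = 72
px1_6 = 406
py1_6 = 192
px1_7 = 460
py1_7 = 238
center_x_8 = 246
center_y_8 = 82
radius_8 = 50
center_x_9 = 60
center_y_9 = 98
radius_9 = 34
px2_10 = 188
py2_10 = 302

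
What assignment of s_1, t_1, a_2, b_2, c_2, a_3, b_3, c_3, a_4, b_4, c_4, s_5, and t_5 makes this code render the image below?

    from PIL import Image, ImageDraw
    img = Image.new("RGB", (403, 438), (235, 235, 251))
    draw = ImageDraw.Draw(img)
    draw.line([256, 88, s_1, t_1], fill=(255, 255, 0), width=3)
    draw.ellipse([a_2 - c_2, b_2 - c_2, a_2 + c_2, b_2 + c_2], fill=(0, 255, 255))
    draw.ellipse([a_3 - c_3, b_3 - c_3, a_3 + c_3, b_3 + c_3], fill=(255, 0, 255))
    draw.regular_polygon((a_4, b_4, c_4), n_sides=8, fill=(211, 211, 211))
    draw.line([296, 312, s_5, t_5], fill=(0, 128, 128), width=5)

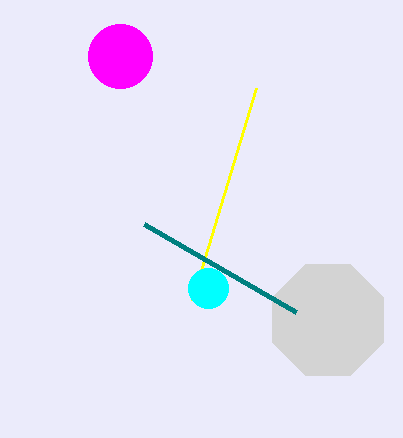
s_1 = 192; t_1 = 300; a_2 = 208; b_2 = 288; c_2 = 20; a_3 = 120; b_3 = 56; c_3 = 32; a_4 = 328; b_4 = 320; c_4 = 60; s_5 = 144; t_5 = 224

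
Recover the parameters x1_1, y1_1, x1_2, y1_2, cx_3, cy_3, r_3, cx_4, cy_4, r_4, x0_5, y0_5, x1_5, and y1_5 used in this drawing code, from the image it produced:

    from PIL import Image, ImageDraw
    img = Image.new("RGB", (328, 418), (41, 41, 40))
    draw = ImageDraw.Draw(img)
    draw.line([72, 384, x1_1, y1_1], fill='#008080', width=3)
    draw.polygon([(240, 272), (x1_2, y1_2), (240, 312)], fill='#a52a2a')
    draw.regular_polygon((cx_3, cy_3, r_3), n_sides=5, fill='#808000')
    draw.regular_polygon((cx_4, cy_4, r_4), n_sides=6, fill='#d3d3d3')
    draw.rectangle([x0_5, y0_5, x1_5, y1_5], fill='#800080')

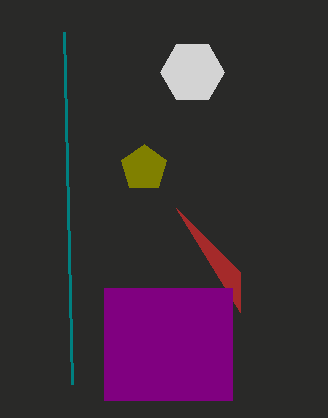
x1_1 = 64; y1_1 = 32; x1_2 = 176; y1_2 = 208; cx_3 = 144; cy_3 = 168; r_3 = 24; cx_4 = 192; cy_4 = 72; r_4 = 32; x0_5 = 104; y0_5 = 288; x1_5 = 232; y1_5 = 400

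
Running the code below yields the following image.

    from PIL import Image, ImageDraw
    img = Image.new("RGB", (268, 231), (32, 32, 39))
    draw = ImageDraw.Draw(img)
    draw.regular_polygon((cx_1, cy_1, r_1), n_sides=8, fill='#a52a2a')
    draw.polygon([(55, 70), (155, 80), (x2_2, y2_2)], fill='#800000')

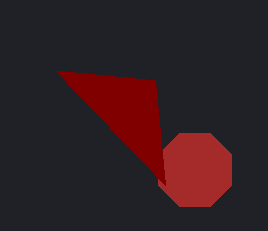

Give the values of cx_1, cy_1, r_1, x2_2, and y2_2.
cx_1 = 195; cy_1 = 170; r_1 = 40; x2_2 = 165; y2_2 = 185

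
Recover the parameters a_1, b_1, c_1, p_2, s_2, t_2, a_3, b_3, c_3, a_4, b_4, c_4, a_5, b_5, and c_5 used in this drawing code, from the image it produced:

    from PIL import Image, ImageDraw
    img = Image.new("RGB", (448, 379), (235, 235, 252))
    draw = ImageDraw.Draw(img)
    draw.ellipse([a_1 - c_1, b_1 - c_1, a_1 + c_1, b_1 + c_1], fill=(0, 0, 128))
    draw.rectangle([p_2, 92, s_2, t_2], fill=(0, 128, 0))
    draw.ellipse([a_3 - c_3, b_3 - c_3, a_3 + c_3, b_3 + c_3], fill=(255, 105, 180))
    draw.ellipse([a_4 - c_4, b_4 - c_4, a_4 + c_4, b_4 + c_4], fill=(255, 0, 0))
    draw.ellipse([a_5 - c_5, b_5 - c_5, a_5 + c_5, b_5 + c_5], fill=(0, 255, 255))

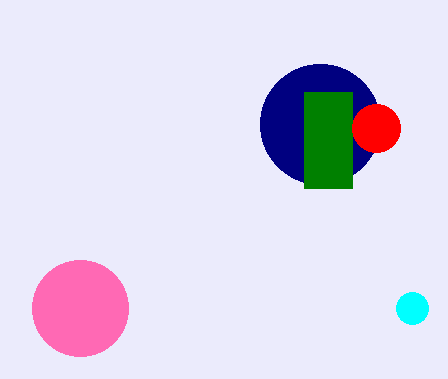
a_1 = 320
b_1 = 124
c_1 = 60
p_2 = 304
s_2 = 352
t_2 = 188
a_3 = 80
b_3 = 308
c_3 = 48
a_4 = 376
b_4 = 128
c_4 = 24
a_5 = 412
b_5 = 308
c_5 = 16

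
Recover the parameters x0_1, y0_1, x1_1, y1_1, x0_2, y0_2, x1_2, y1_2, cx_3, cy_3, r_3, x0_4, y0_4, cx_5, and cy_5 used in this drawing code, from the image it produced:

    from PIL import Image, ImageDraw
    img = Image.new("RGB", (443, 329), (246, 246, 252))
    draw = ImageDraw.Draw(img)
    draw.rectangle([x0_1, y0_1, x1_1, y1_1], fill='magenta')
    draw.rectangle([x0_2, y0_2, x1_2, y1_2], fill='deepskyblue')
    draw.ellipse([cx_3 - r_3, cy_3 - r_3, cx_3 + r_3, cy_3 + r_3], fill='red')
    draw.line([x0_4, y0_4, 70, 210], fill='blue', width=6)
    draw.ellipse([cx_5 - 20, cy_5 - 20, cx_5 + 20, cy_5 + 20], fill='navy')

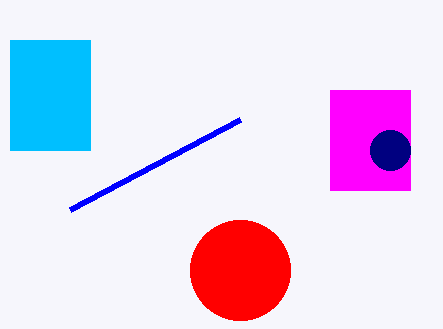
x0_1 = 330; y0_1 = 90; x1_1 = 410; y1_1 = 190; x0_2 = 10; y0_2 = 40; x1_2 = 90; y1_2 = 150; cx_3 = 240; cy_3 = 270; r_3 = 50; x0_4 = 240; y0_4 = 120; cx_5 = 390; cy_5 = 150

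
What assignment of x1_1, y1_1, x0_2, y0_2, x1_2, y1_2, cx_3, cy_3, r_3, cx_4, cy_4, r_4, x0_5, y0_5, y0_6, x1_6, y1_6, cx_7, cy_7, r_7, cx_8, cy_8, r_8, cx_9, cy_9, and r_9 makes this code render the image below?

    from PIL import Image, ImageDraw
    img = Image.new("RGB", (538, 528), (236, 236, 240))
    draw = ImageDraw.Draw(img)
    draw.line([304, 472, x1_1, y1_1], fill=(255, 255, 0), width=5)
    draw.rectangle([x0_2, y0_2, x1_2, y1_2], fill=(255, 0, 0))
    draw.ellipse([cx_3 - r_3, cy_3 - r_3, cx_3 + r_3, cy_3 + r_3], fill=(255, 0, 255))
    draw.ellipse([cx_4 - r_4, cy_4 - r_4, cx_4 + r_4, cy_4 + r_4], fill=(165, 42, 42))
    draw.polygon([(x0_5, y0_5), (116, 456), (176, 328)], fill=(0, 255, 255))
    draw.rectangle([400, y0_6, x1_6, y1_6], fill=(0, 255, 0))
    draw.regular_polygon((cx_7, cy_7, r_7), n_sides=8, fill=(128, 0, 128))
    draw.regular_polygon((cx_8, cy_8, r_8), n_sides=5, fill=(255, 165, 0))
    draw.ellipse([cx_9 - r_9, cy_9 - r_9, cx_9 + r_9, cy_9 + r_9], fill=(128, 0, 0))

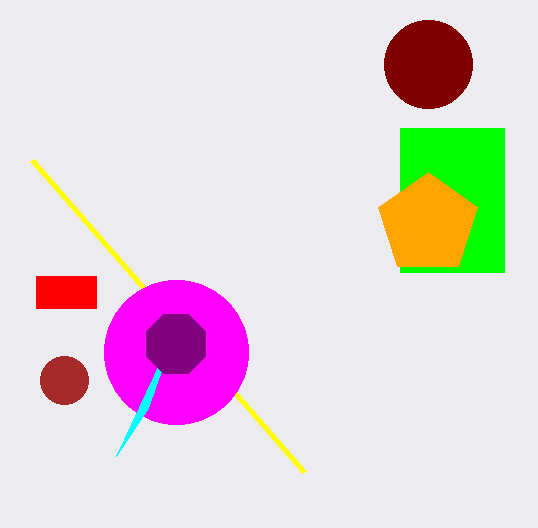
x1_1 = 32, y1_1 = 160, x0_2 = 36, y0_2 = 276, x1_2 = 96, y1_2 = 308, cx_3 = 176, cy_3 = 352, r_3 = 72, cx_4 = 64, cy_4 = 380, r_4 = 24, x0_5 = 148, y0_5 = 408, y0_6 = 128, x1_6 = 504, y1_6 = 272, cx_7 = 176, cy_7 = 344, r_7 = 32, cx_8 = 428, cy_8 = 224, r_8 = 52, cx_9 = 428, cy_9 = 64, r_9 = 44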